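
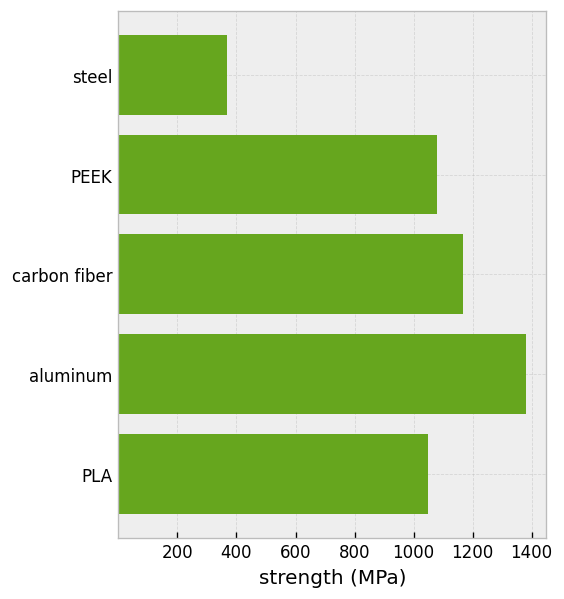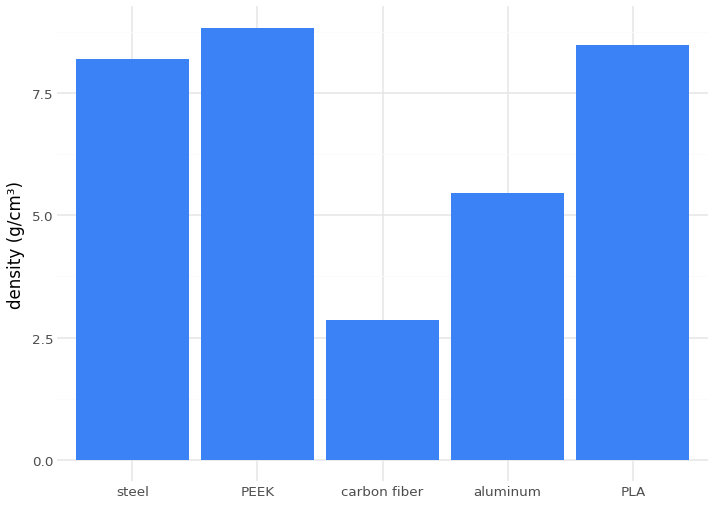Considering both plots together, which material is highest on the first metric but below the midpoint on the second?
aluminum

Chart 2 median density (g/cm³) ≈ 8; below-median materials: carbon fiber, aluminum. Among those, aluminum has the highest strength (MPa) (≈ 1400).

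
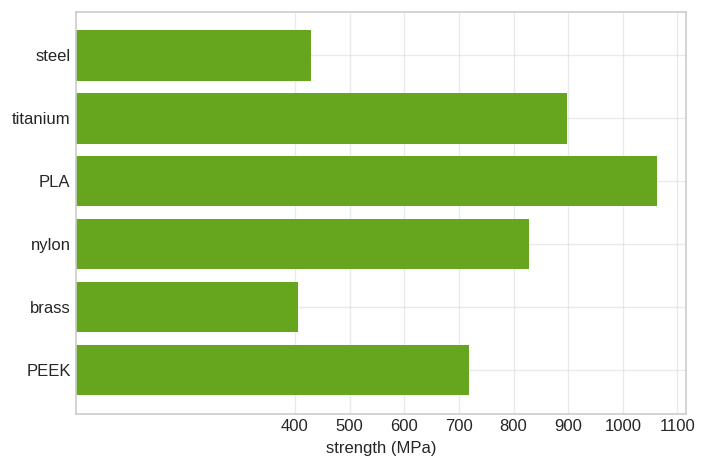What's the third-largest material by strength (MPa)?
Top 4: PLA ≈ 1100, titanium ≈ 900, nylon ≈ 800, PEEK ≈ 700.

nylon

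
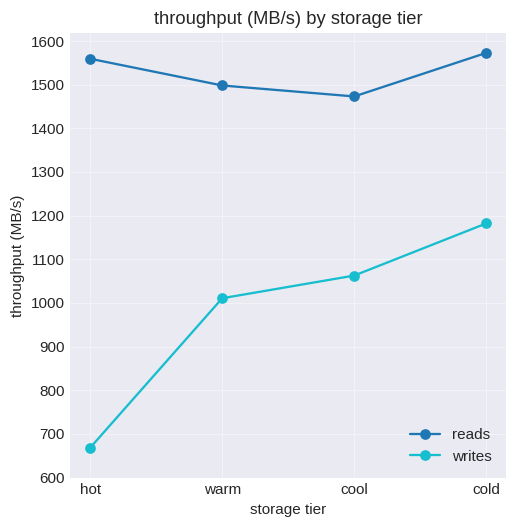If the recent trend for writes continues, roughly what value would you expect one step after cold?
≈ 1300

Last three: 1000, 1100, 1200 → slope ≈ 100/step → next ≈ 1300.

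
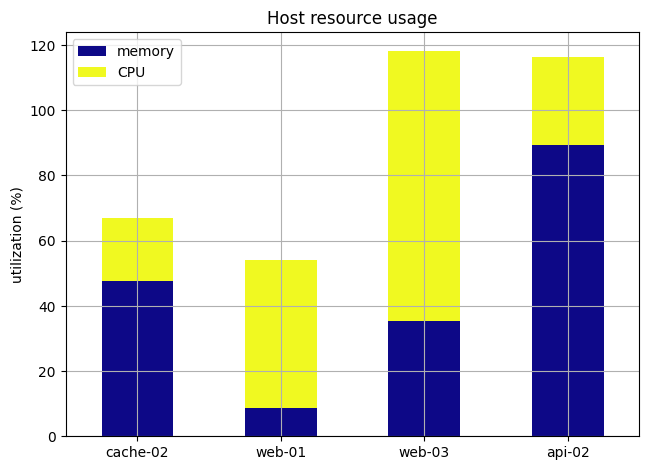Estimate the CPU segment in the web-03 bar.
≈ 80

CPU top ≈ 120, bottom ≈ 40; segment ≈ 80.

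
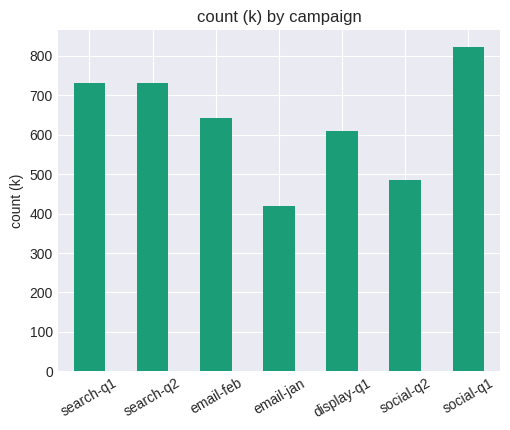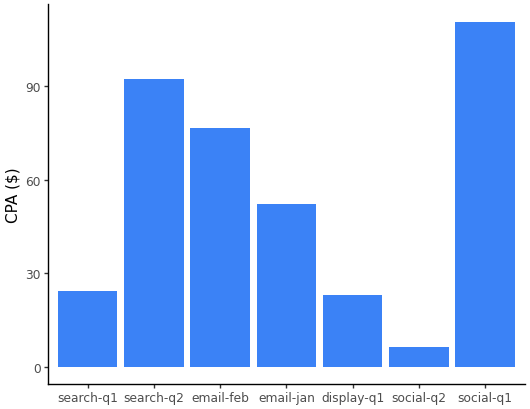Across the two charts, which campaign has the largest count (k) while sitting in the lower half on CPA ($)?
Chart 2 median CPA ($) ≈ 60; below-median campaigns: search-q1, display-q1, social-q2. Among those, search-q1 has the highest count (k) (≈ 700).

search-q1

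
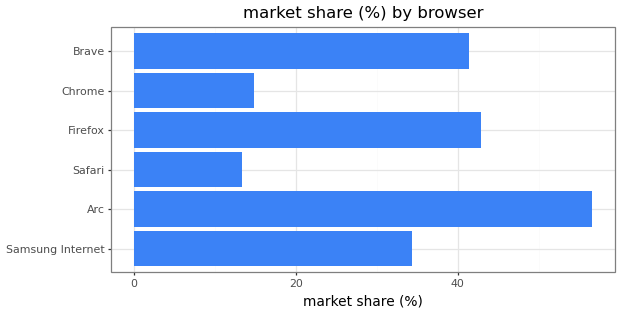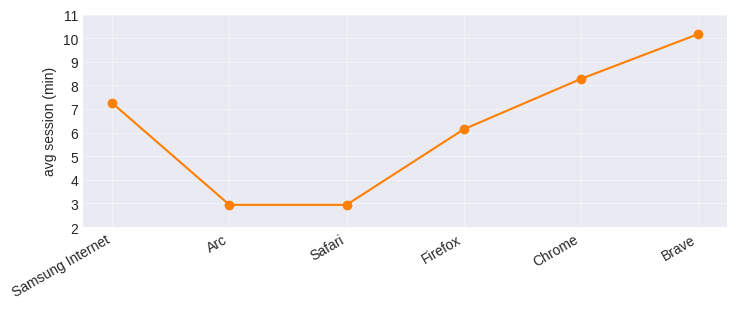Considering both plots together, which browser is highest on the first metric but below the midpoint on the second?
Chart 2 median avg session (min) ≈ 7; below-median browsers: Arc, Safari, Firefox. Among those, Arc has the highest market share (%) (≈ 60).

Arc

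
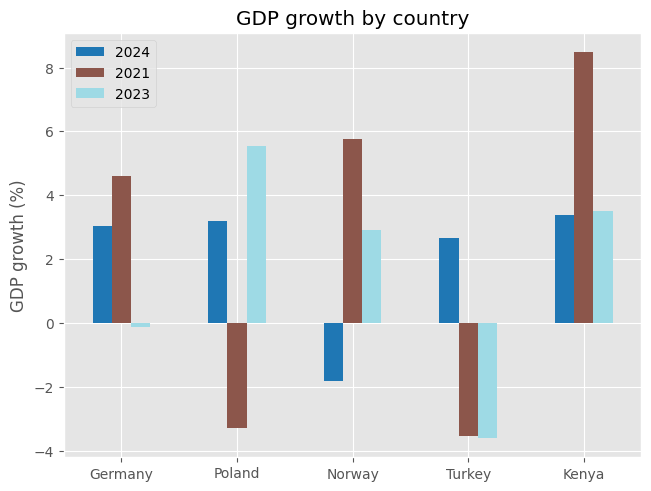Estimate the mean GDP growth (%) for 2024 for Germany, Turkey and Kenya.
(4 + 2 + 4) / 3 ≈ 3.

≈ 3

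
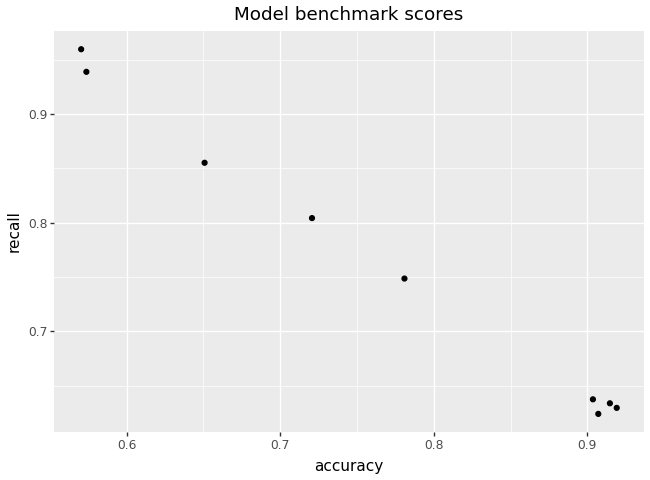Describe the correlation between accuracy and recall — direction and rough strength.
negative, strong

Points are negatively correlated; strong (|r| ≈ 1.0).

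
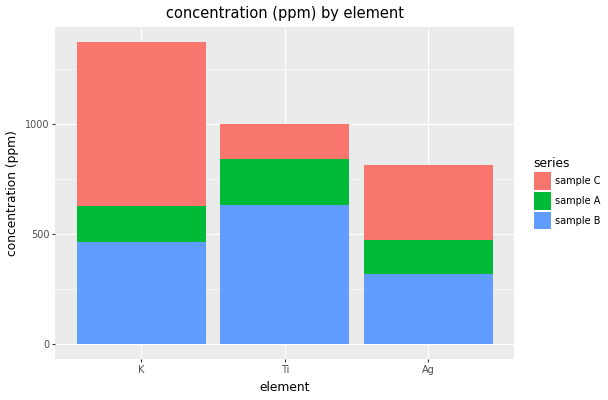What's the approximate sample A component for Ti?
≈ 200

sample A top ≈ 800, bottom ≈ 600; segment ≈ 200.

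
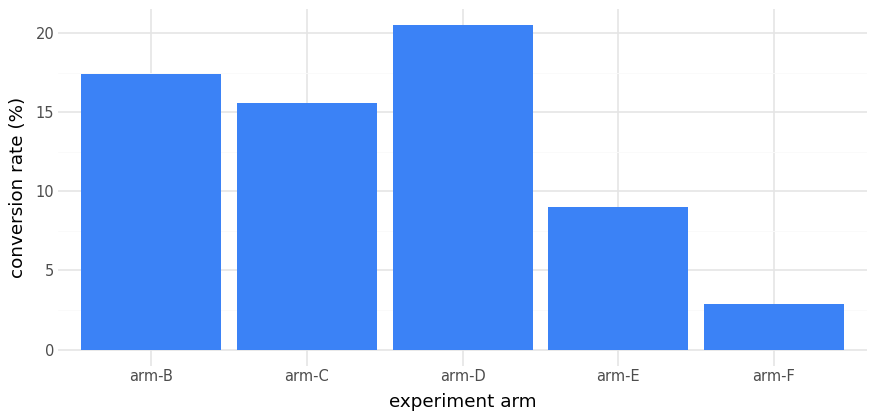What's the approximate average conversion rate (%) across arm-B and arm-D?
≈ 19

(18 + 20) / 2 ≈ 19.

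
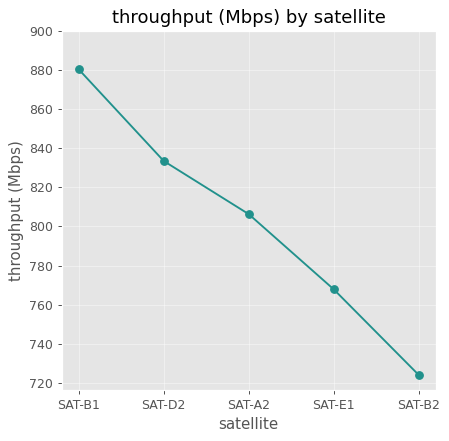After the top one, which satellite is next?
SAT-D2

Top 3: SAT-B1 ≈ 880, SAT-D2 ≈ 840, SAT-A2 ≈ 800.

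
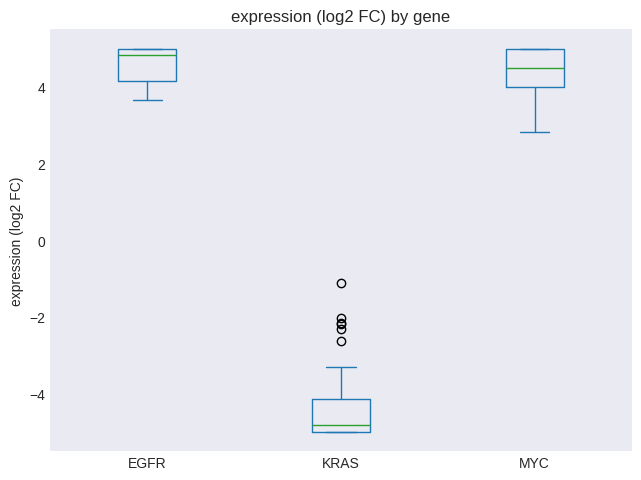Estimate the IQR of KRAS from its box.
Q3 ≈ -4, Q1 ≈ -5; IQR ≈ 1.

≈ 1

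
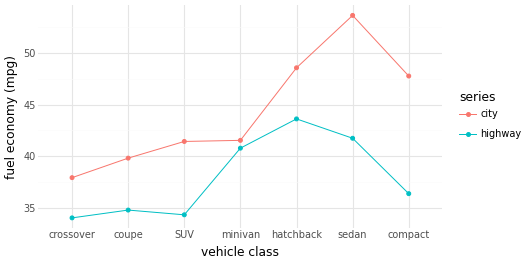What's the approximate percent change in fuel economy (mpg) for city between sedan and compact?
≈ -11.1%

sedan ≈ 54, compact ≈ 48; (48 − 54) / 54 ≈ -11.1%.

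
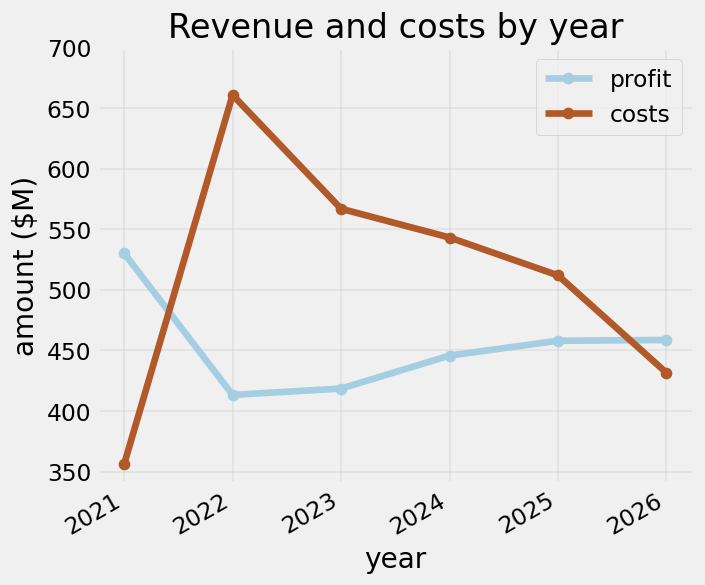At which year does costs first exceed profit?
2021: costs ≈ 350 vs profit ≈ 550 (not yet); 2022: costs ≈ 650 vs profit ≈ 400 (first crossover).

2022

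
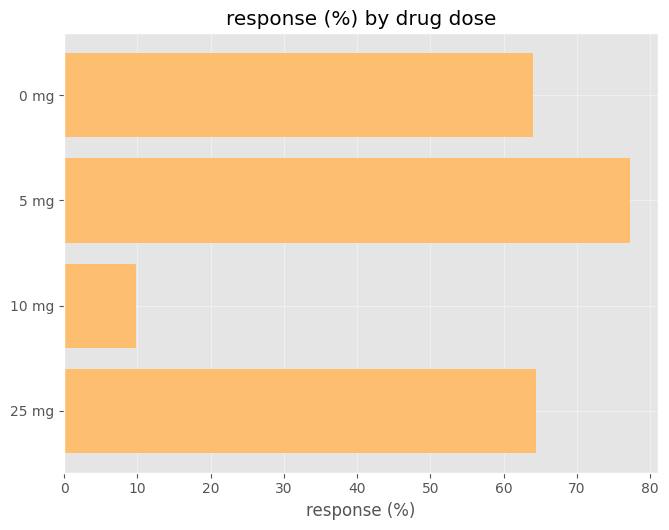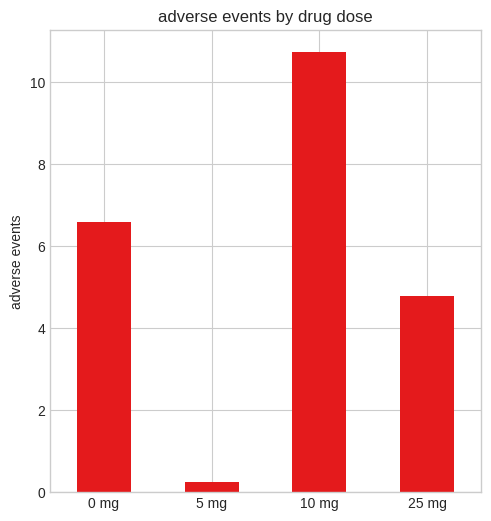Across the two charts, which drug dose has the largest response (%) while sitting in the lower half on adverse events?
5 mg

Chart 2 median adverse events ≈ 6; below-median drug doses: 5 mg, 25 mg. Among those, 5 mg has the highest response (%) (≈ 80).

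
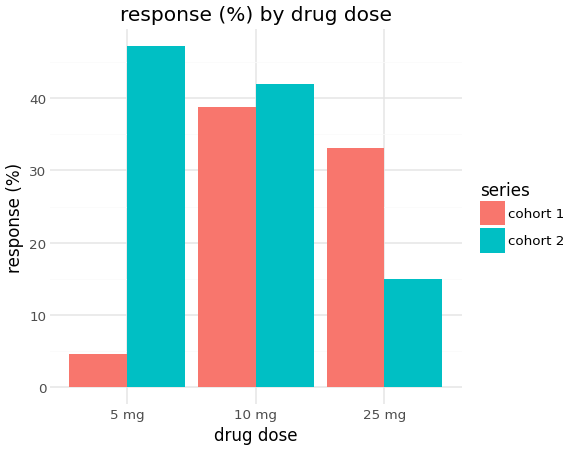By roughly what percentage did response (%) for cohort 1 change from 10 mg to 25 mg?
≈ -12.5%

10 mg ≈ 40, 25 mg ≈ 35; (35 − 40) / 40 ≈ -12.5%.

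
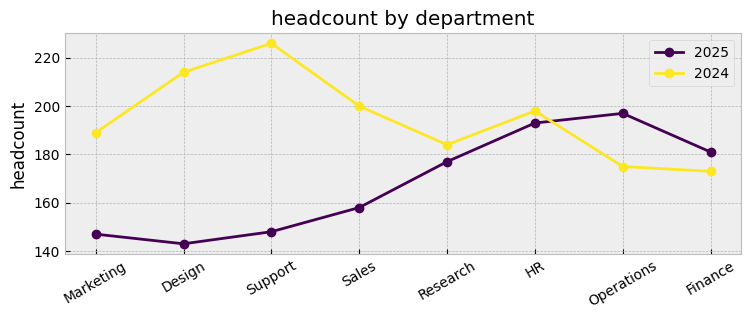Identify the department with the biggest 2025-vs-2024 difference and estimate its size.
Support: 2025 ≈ 150, 2024 ≈ 230 → gap ≈ 80. Next-largest (Design) is only ≈ 70.

Support, ≈ 80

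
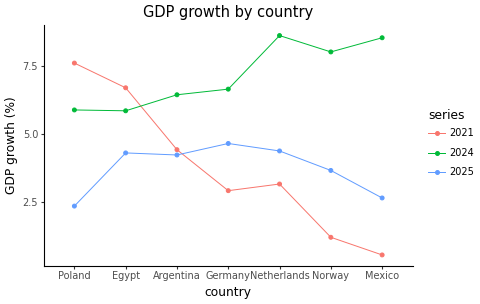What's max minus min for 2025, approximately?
Max Germany ≈ 5, min Poland ≈ 2; range ≈ 3.

≈ 3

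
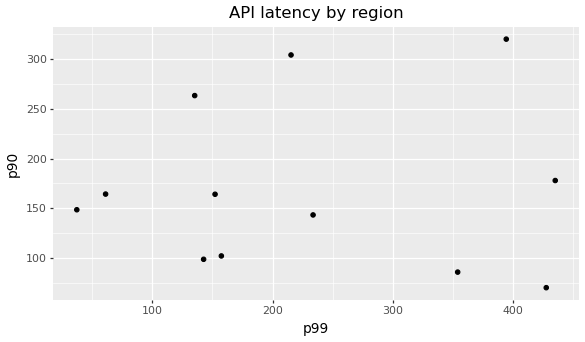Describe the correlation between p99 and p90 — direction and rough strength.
Points are roughly uncorrelated; weak (|r| ≈ 0.0).

no clear correlation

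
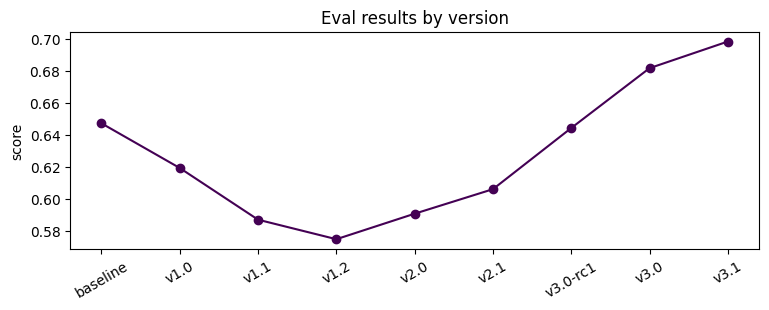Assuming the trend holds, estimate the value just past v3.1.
Last three: 0.64, 0.68, 0.70 → slope ≈ 0.03/step → next ≈ 0.73.

≈ 0.73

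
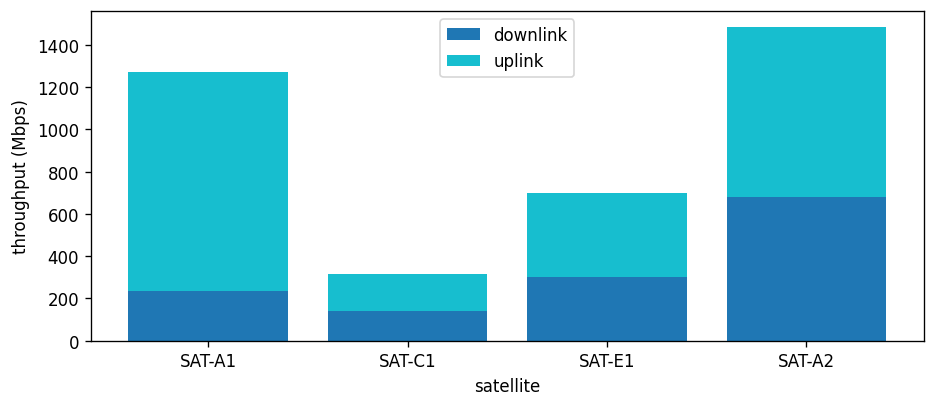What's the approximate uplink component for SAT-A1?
≈ 1000

uplink top ≈ 1200, bottom ≈ 200; segment ≈ 1000.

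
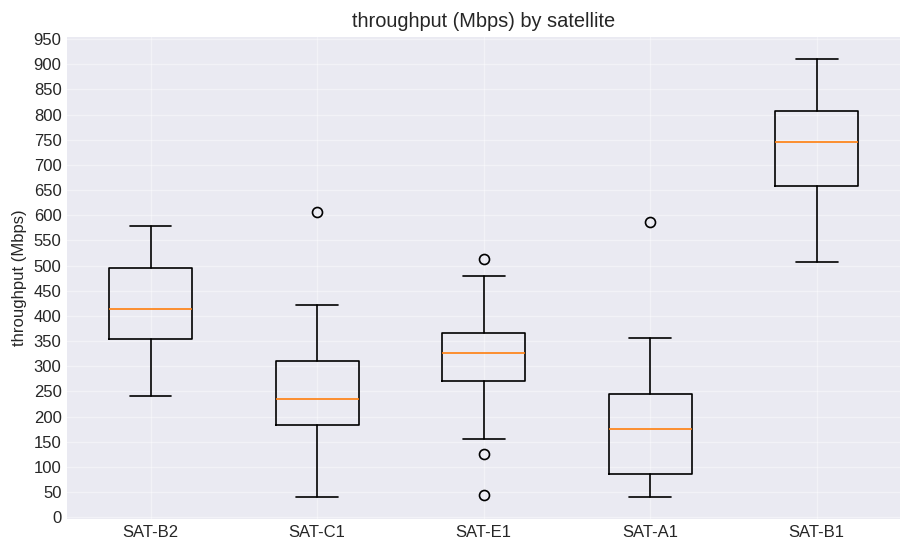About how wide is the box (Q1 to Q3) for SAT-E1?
Q3 ≈ 350, Q1 ≈ 250; IQR ≈ 100.

≈ 100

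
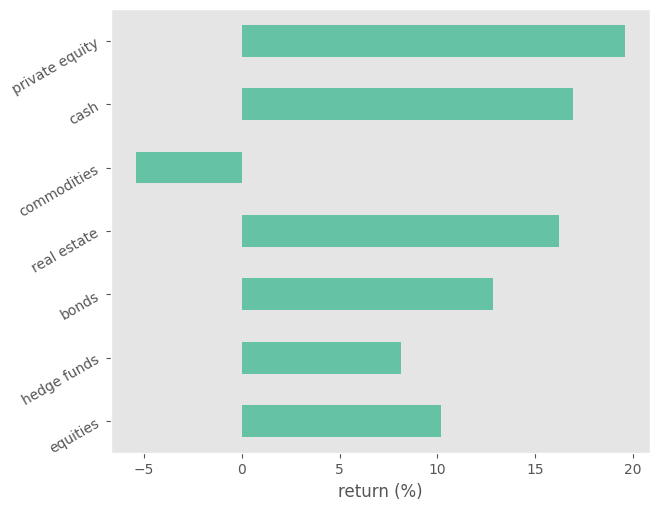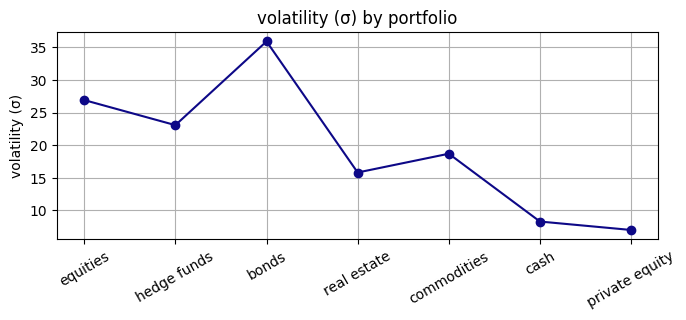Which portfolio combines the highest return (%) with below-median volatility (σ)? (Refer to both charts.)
Chart 2 median volatility (σ) ≈ 20; below-median portfolios: real estate, cash, private equity. Among those, private equity has the highest return (%) (≈ 20).

private equity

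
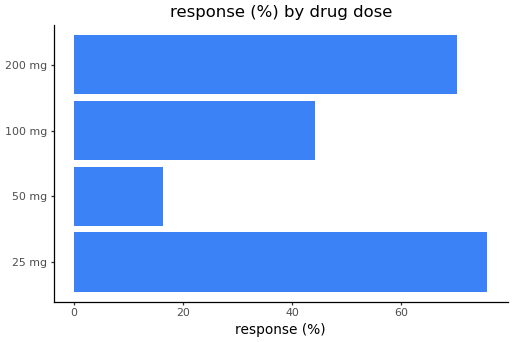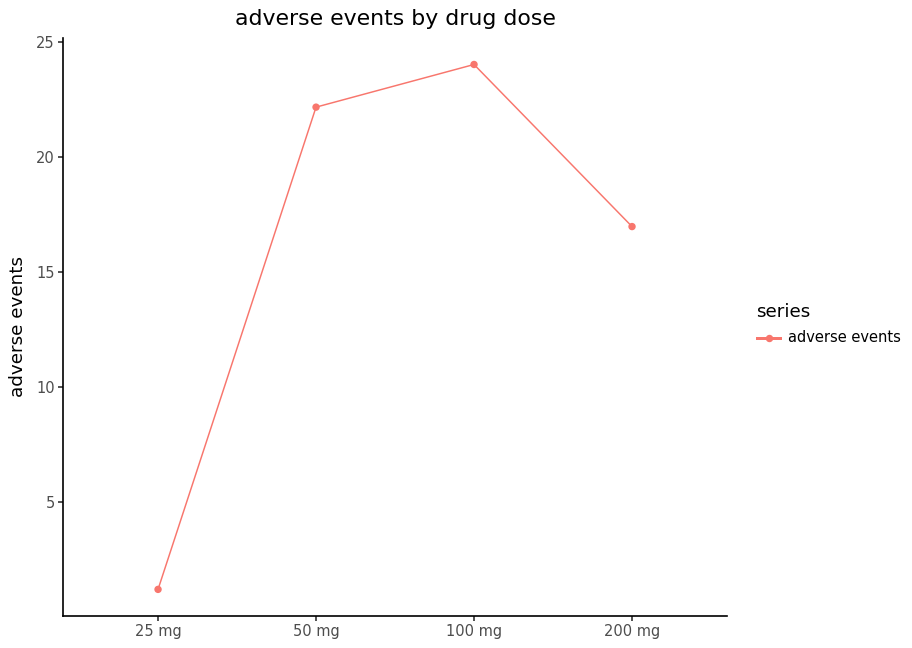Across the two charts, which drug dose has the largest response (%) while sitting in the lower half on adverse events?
Chart 2 median adverse events ≈ 20; below-median drug doses: 25 mg, 200 mg. Among those, 25 mg has the highest response (%) (≈ 80).

25 mg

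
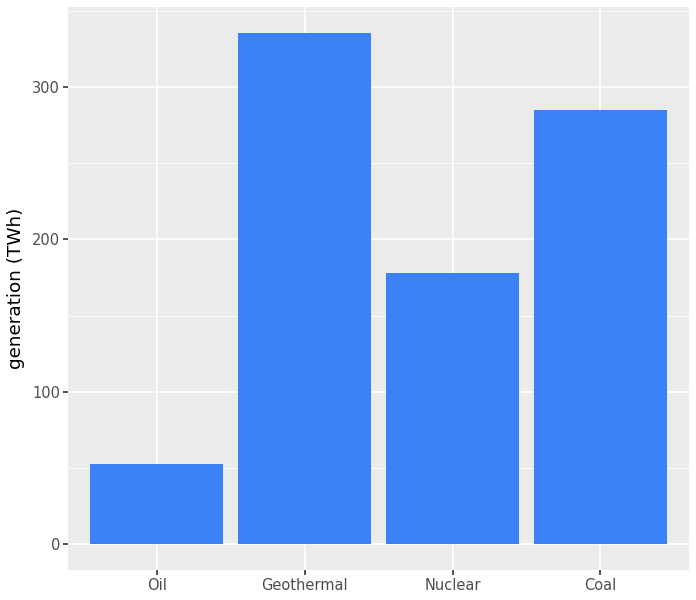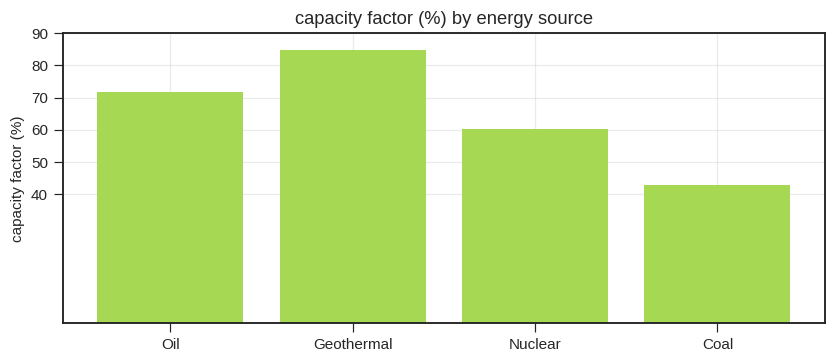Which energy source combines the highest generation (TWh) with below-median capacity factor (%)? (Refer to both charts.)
Coal

Chart 2 median capacity factor (%) ≈ 70; below-median energy sources: Nuclear, Coal. Among those, Coal has the highest generation (TWh) (≈ 300).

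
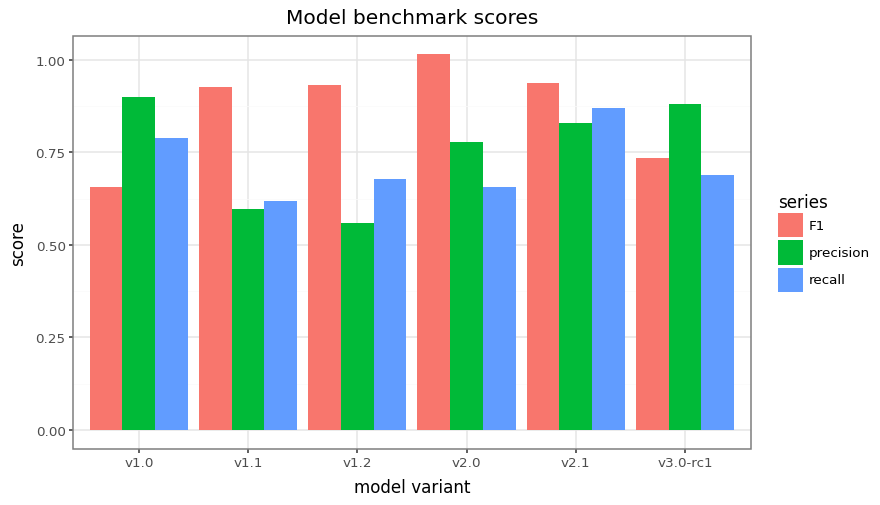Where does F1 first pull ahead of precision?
v1.1

v1.0: F1 ≈ 0.7 vs precision ≈ 0.9 (not yet); v1.1: F1 ≈ 0.9 vs precision ≈ 0.6 (first crossover).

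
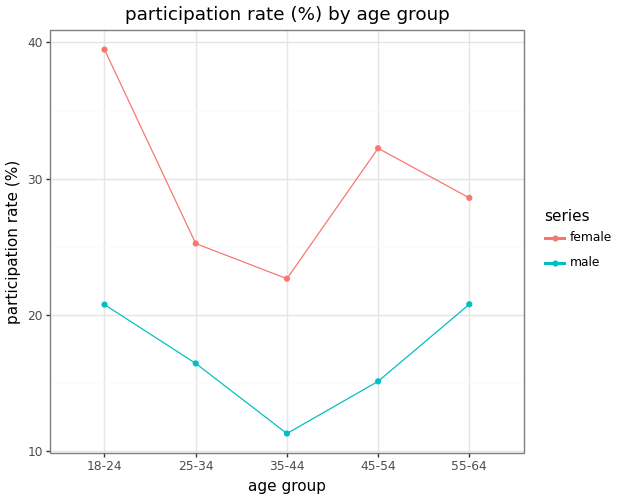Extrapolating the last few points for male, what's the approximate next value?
Last three: 10, 15, 20 → slope ≈ 5/step → next ≈ 25.

≈ 25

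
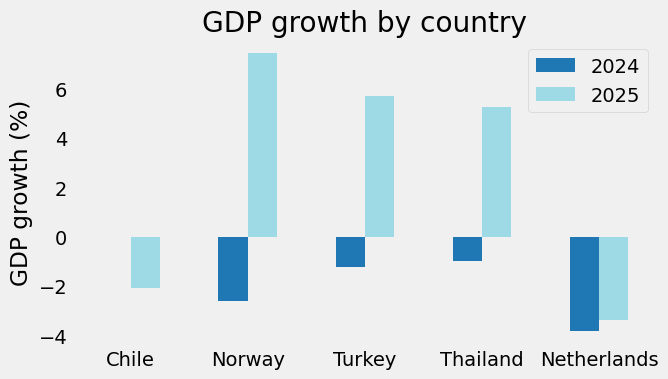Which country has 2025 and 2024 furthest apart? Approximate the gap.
Norway, ≈ 10 %

Norway: 2025 ≈ 7, 2024 ≈ -3 → gap ≈ 10. Next-largest (Turkey) is only ≈ 7.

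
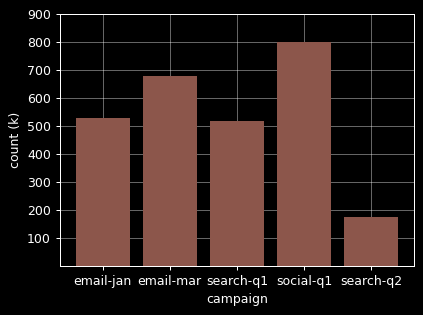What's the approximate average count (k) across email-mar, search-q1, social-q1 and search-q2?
(700 + 500 + 800 + 200) / 4 ≈ 550.

≈ 550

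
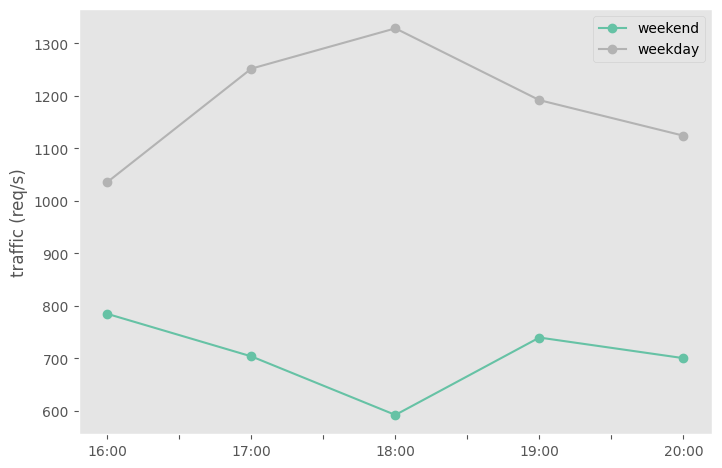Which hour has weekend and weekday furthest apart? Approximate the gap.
18:00: weekend ≈ 600, weekday ≈ 1300 → gap ≈ 700. Next-largest (17:00) is only ≈ 600.

18:00, ≈ 700 req/s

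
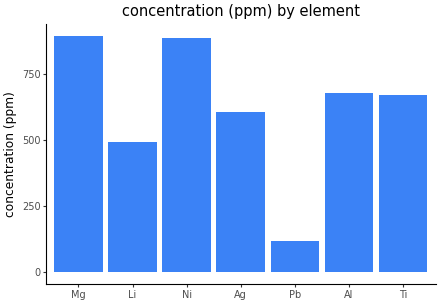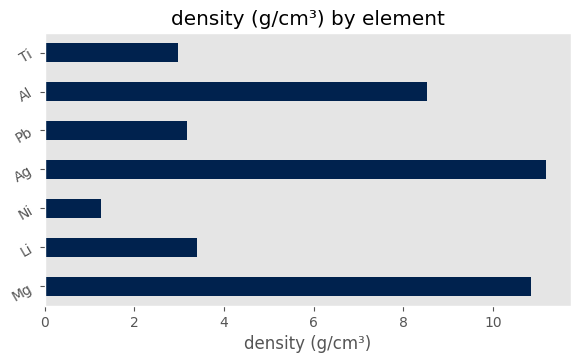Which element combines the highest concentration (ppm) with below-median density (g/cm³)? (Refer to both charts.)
Ni

Chart 2 median density (g/cm³) ≈ 4; below-median elements: Ni, Pb, Ti. Among those, Ni has the highest concentration (ppm) (≈ 900).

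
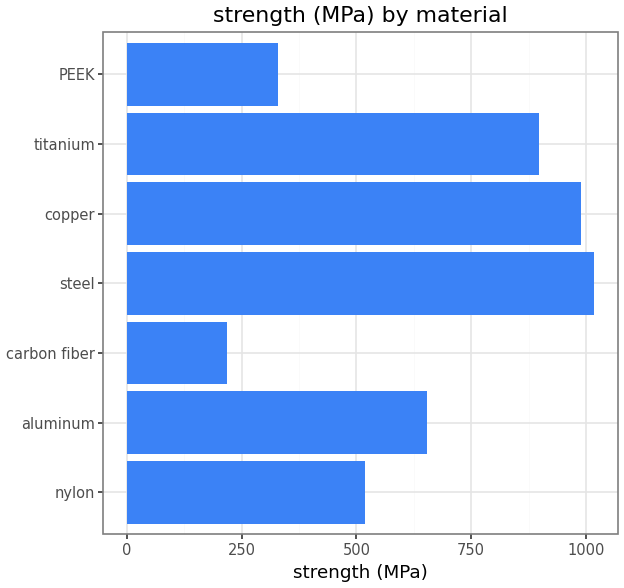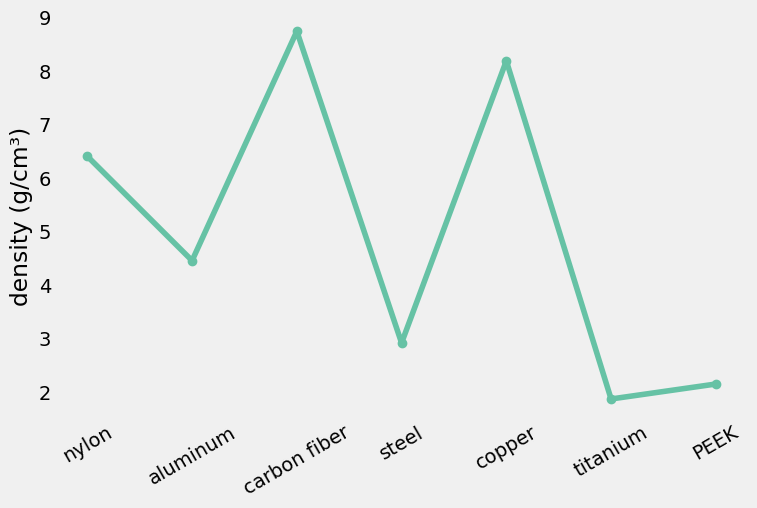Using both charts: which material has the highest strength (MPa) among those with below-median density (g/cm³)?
steel

Chart 2 median density (g/cm³) ≈ 4; below-median materials: steel, titanium, PEEK. Among those, steel has the highest strength (MPa) (≈ 1000).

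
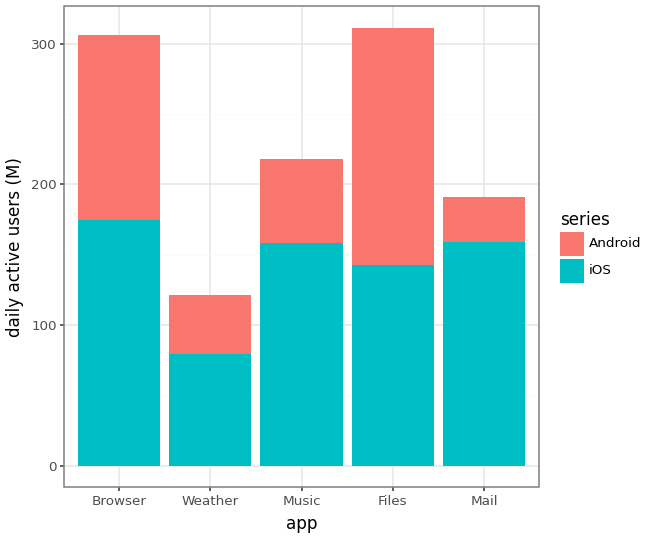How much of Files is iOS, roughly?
≈ 150

iOS top ≈ 150, bottom ≈ 0; segment ≈ 150.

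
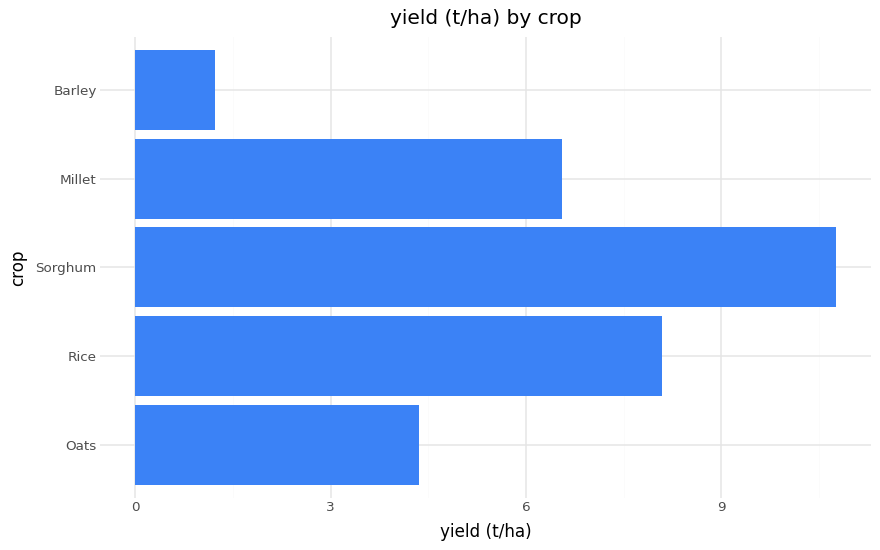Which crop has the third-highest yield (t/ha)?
Top 4: Sorghum ≈ 11, Rice ≈ 8, Millet ≈ 7, Oats ≈ 4.

Millet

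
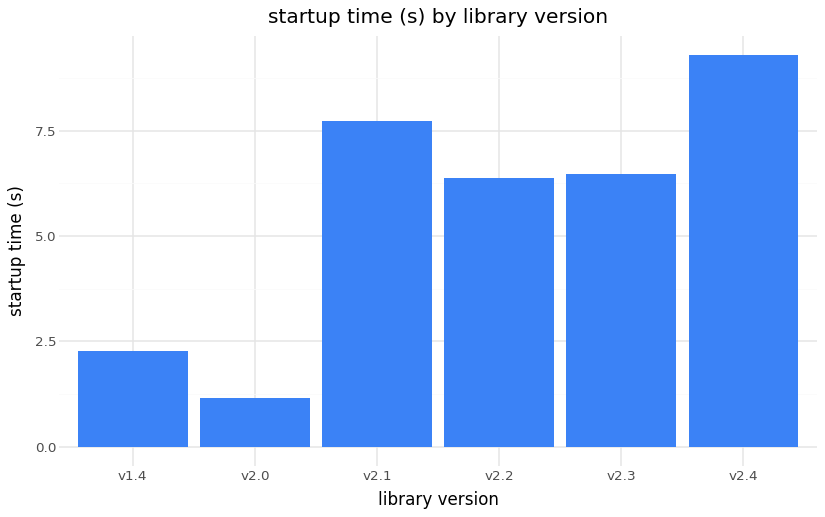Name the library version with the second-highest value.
v2.1

Top 3: v2.4 ≈ 9, v2.1 ≈ 8, v2.3 ≈ 6.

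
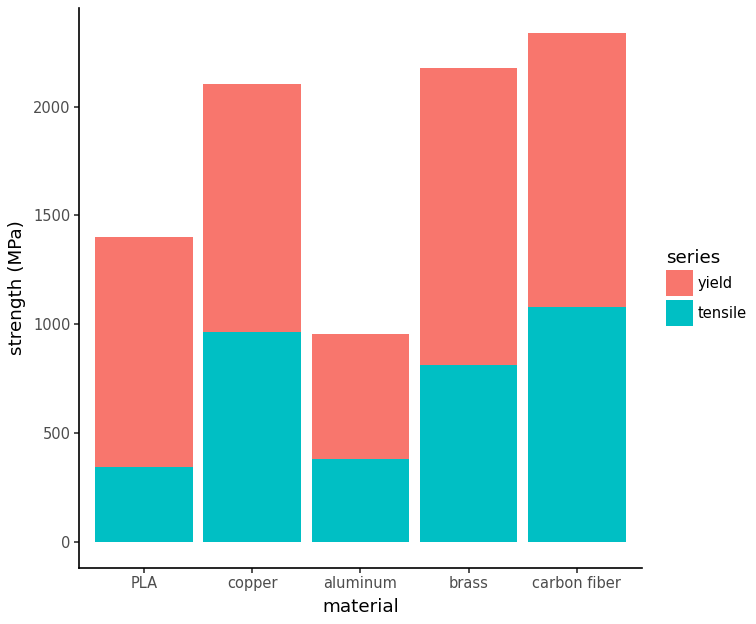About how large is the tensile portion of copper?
≈ 1000

tensile top ≈ 1000, bottom ≈ 0; segment ≈ 1000.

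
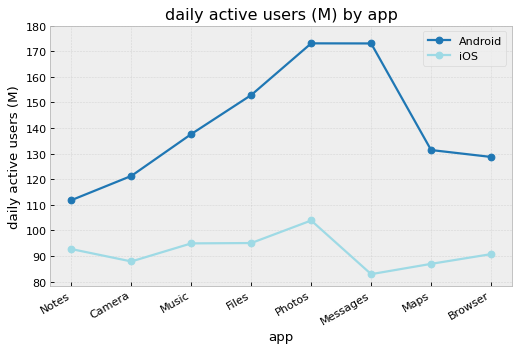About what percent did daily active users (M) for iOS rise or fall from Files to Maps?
Files ≈ 100, Maps ≈ 90; (90 − 100) / 100 ≈ -10%.

≈ -10%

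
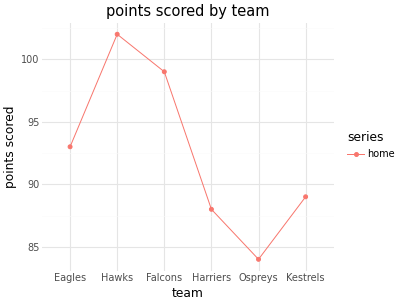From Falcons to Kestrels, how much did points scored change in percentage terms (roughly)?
Falcons ≈ 100, Kestrels ≈ 88; (88 − 100) / 100 ≈ -12%.

≈ -12%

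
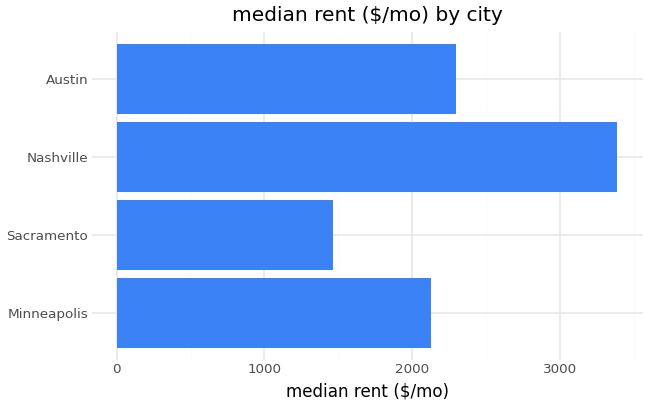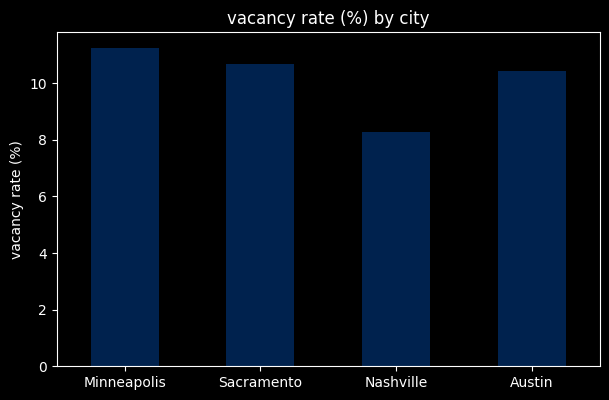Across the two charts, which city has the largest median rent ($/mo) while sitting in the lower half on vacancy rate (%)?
Nashville

Chart 2 median vacancy rate (%) ≈ 10; below-median cities: Nashville, Austin. Among those, Nashville has the highest median rent ($/mo) (≈ 3500).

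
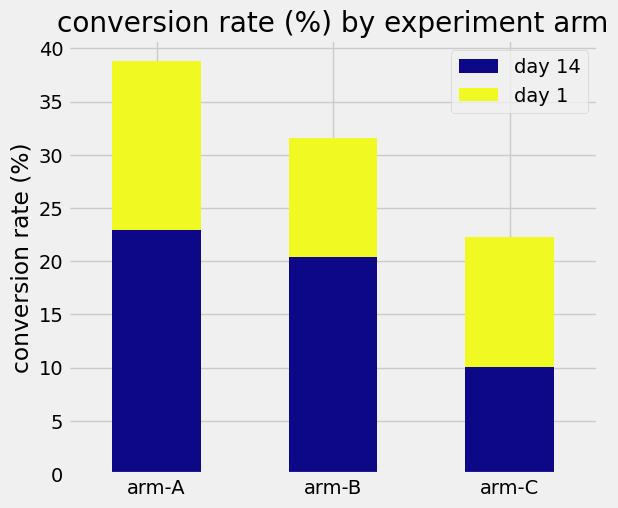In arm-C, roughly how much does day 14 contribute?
≈ 10

day 14 top ≈ 10, bottom ≈ 0; segment ≈ 10.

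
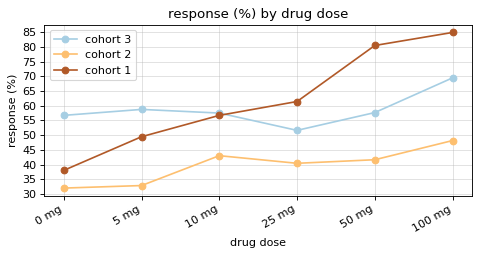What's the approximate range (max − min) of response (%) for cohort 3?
Max 100 mg ≈ 70, min 25 mg ≈ 50; range ≈ 20.

≈ 20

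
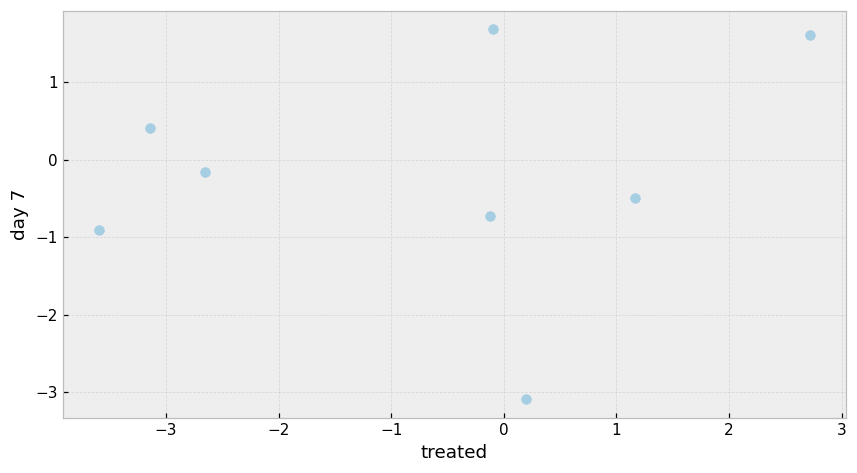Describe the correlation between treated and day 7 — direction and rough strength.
no clear correlation

Points are roughly uncorrelated; weak (|r| ≈ 0.2).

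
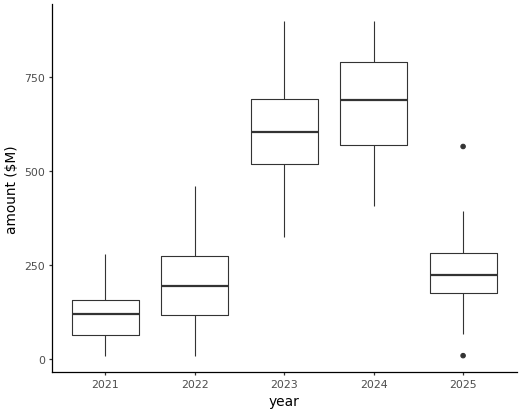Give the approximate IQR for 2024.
≈ 250

Q3 ≈ 800, Q1 ≈ 550; IQR ≈ 250.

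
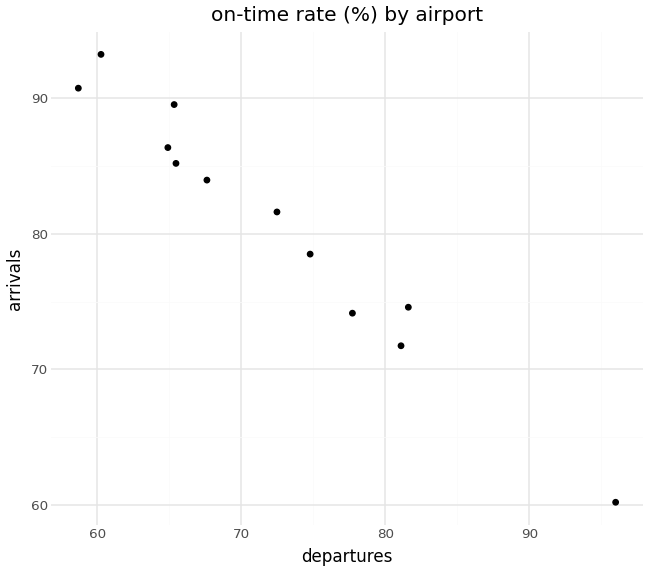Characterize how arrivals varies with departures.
negative, strong

Points are negatively correlated; strong (|r| ≈ 1.0).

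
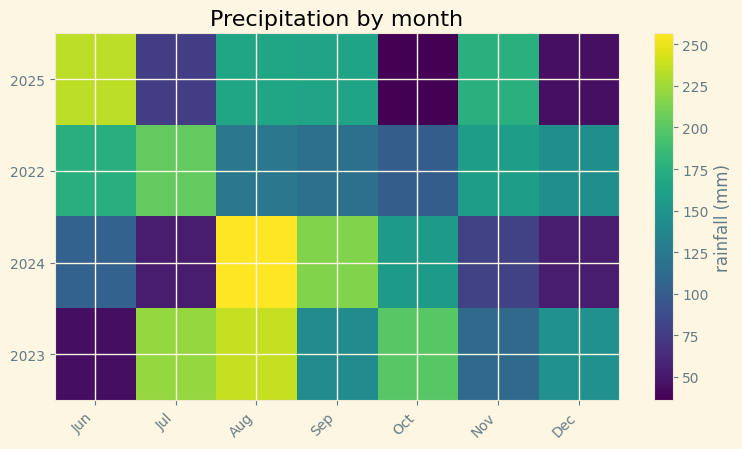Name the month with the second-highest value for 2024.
Top 3 for 2024: Aug ≈ 260, Sep ≈ 220, Oct ≈ 160.

Sep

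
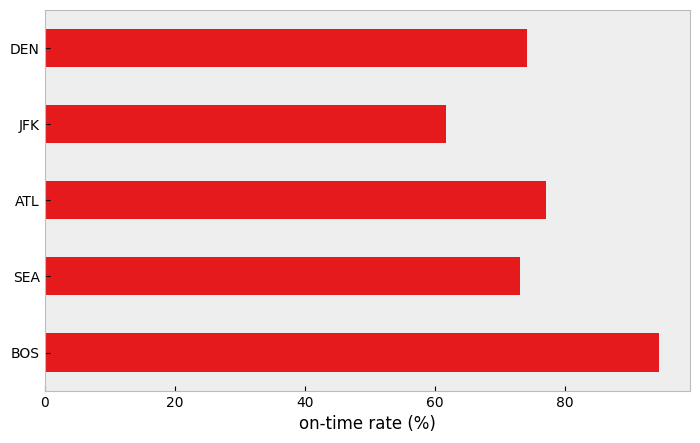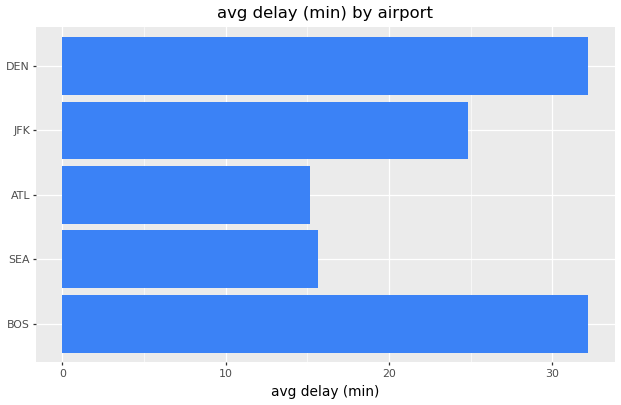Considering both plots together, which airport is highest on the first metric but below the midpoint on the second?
ATL

Chart 2 median avg delay (min) ≈ 25; below-median airports: SEA, ATL. Among those, ATL has the highest on-time rate (%) (≈ 80).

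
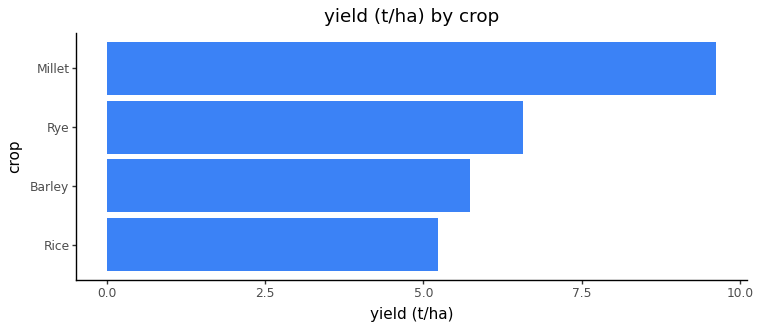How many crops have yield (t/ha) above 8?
Above 8: Millet.

1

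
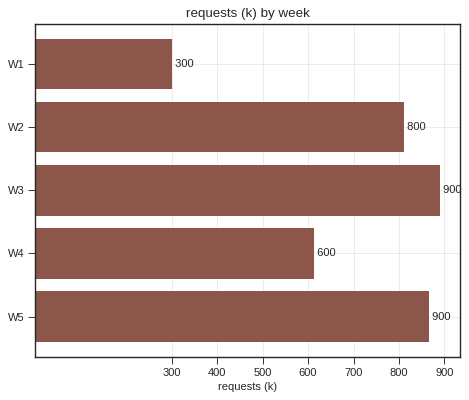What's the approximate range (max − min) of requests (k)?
Max W3 ≈ 900, min W1 ≈ 300; range ≈ 600.

≈ 600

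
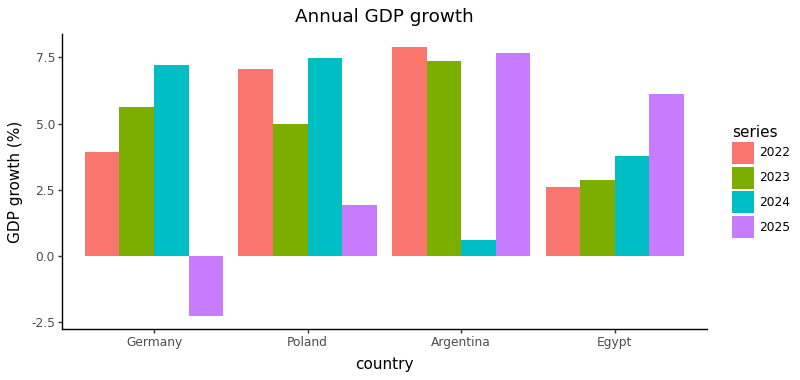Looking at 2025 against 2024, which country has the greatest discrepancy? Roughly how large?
Germany: 2025 ≈ -2, 2024 ≈ 7 → gap ≈ 9. Next-largest (Argentina) is only ≈ 7.

Germany, ≈ 9 %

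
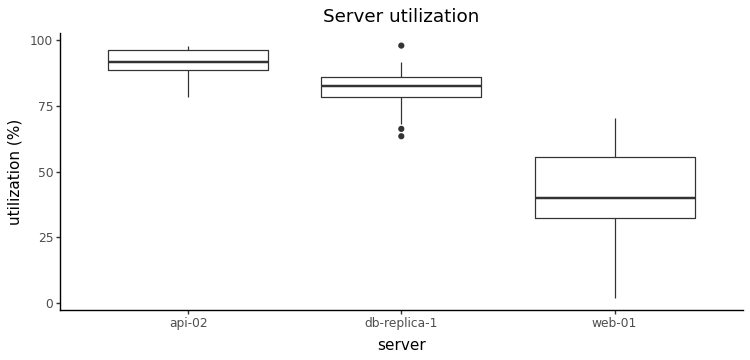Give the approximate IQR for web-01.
≈ 25

Q3 ≈ 55, Q1 ≈ 30; IQR ≈ 25.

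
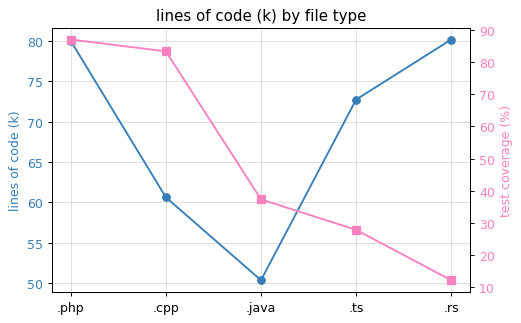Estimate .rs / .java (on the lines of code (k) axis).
≈ 1.6×

.rs ≈ 80, .java ≈ 50; 80/50 ≈ 1.6.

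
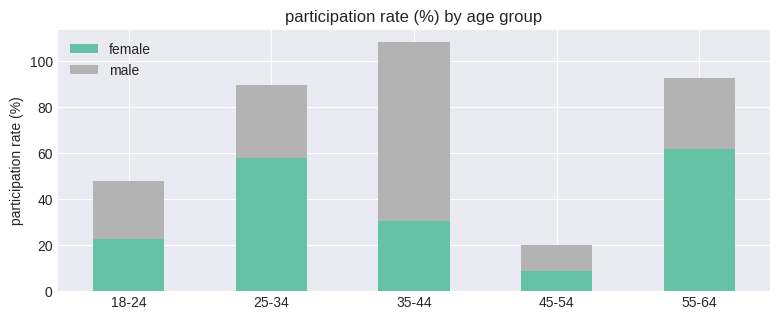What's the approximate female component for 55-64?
≈ 60

female top ≈ 60, bottom ≈ 0; segment ≈ 60.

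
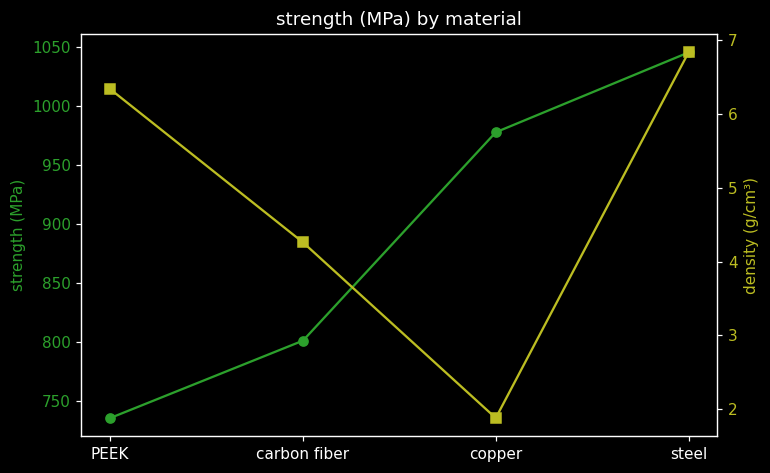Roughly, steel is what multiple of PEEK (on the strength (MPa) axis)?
steel ≈ 1050, PEEK ≈ 750; 1050/750 ≈ 1.4.

≈ 1.4×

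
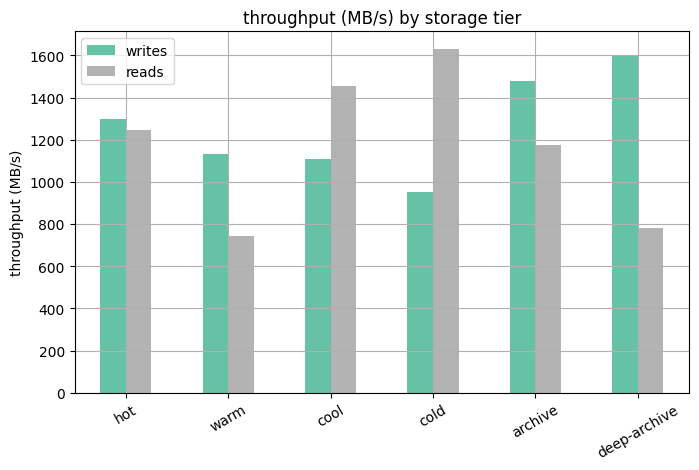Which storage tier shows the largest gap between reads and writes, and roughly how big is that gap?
deep-archive, ≈ 800 MB/s

deep-archive: reads ≈ 800, writes ≈ 1600 → gap ≈ 800. Next-largest (cold) is only ≈ 600.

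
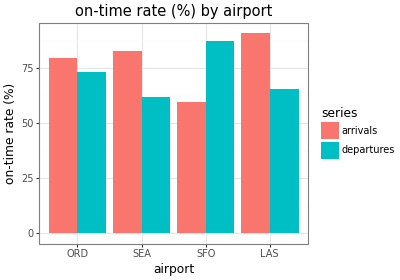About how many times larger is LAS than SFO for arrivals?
LAS ≈ 90, SFO ≈ 60; 90/60 ≈ 1.5.

≈ 1.5×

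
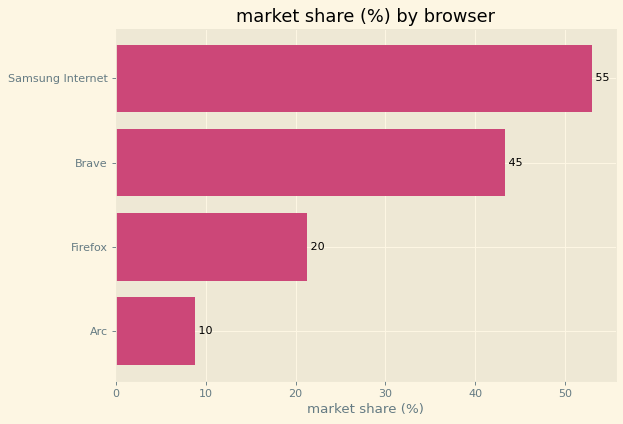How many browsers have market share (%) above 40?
2

Above 40: Samsung Internet, Brave.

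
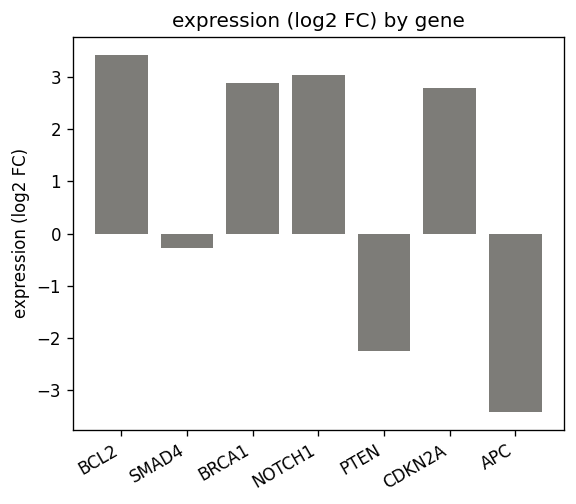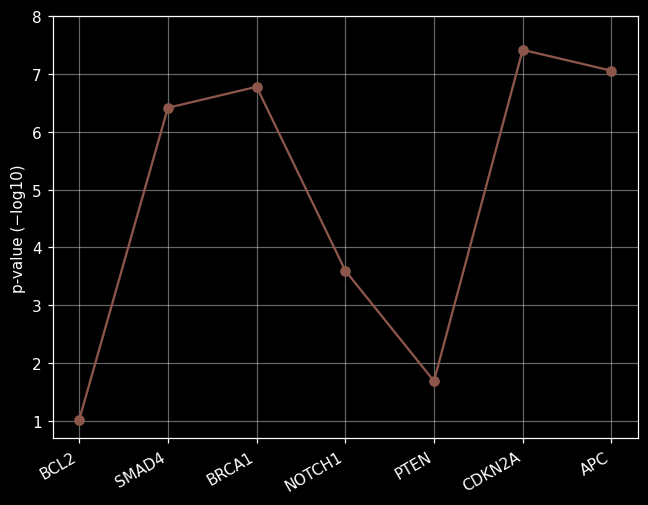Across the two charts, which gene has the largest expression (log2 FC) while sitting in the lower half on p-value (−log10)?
BCL2

Chart 2 median p-value (−log10) ≈ 6; below-median genes: BCL2, NOTCH1, PTEN. Among those, BCL2 has the highest expression (log2 FC) (≈ 3.5).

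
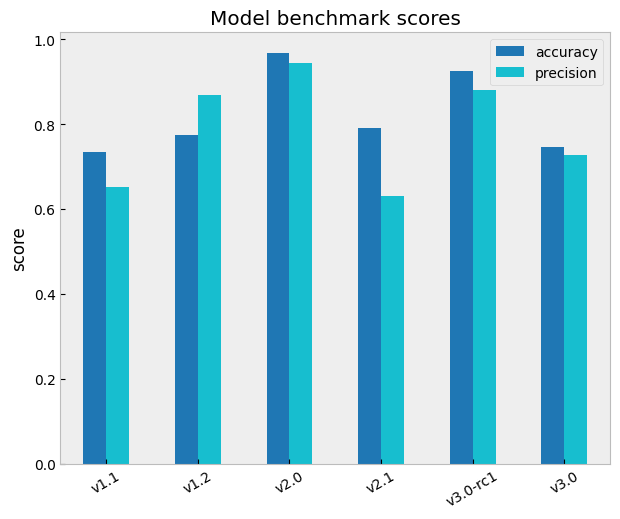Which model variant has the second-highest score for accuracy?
v3.0-rc1

Top 3 for accuracy: v2.0 ≈ 1.0, v3.0-rc1 ≈ 0.9, v2.1 ≈ 0.8.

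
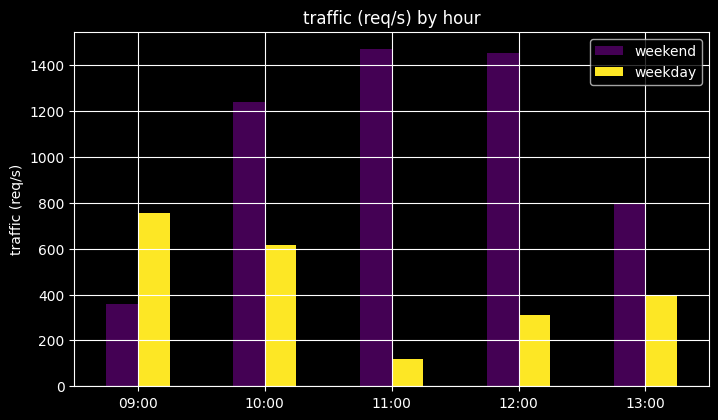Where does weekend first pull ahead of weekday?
09:00: weekend ≈ 400 vs weekday ≈ 800 (not yet); 10:00: weekend ≈ 1200 vs weekday ≈ 600 (first crossover).

10:00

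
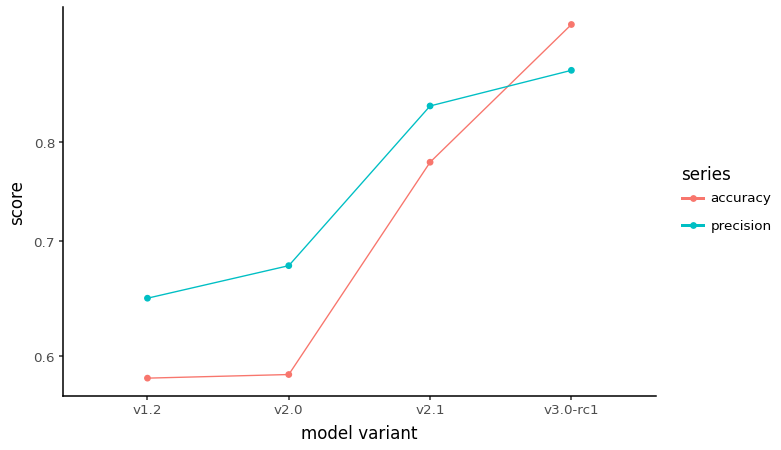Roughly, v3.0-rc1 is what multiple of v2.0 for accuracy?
v3.0-rc1 ≈ 0.95, v2.0 ≈ 0.60; 0.95/0.60 ≈ 1.58.

≈ 1.58×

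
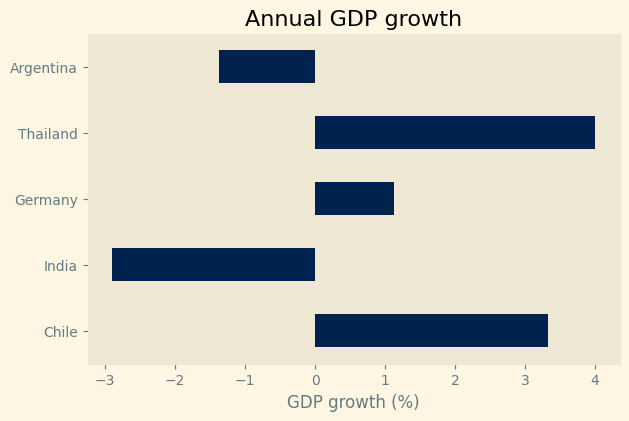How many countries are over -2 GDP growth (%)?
Above -2: Chile, Germany, Thailand, Argentina.

4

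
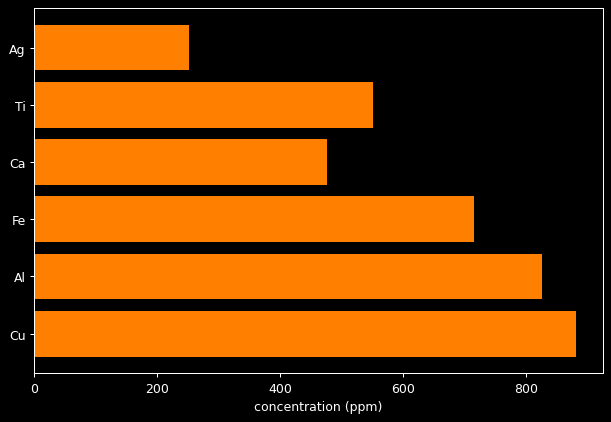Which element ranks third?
Fe

Top 4: Cu ≈ 900, Al ≈ 800, Fe ≈ 700, Ti ≈ 600.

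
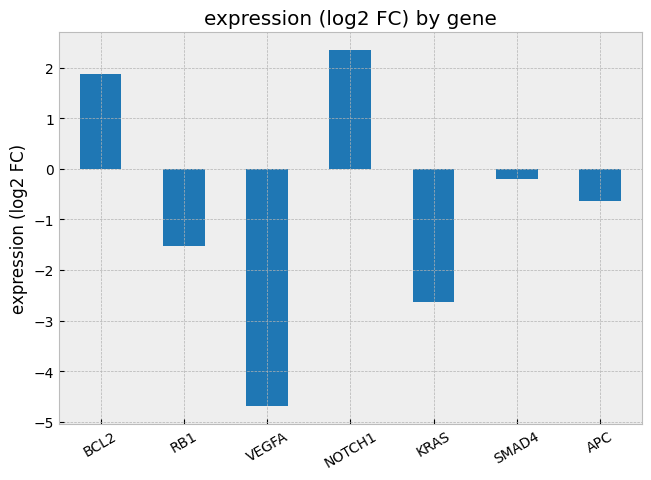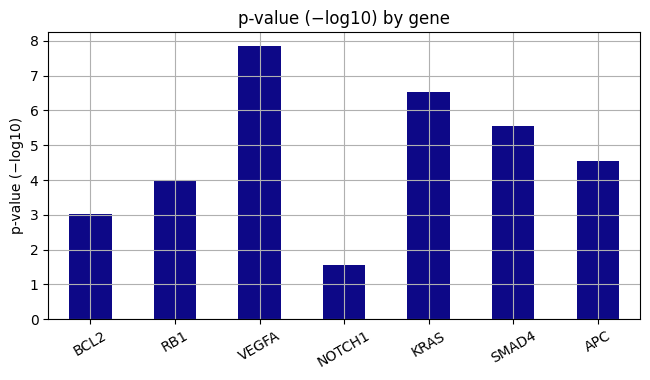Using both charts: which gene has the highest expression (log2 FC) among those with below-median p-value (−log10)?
Chart 2 median p-value (−log10) ≈ 5; below-median genes: BCL2, RB1, NOTCH1. Among those, NOTCH1 has the highest expression (log2 FC) (≈ 2.5).

NOTCH1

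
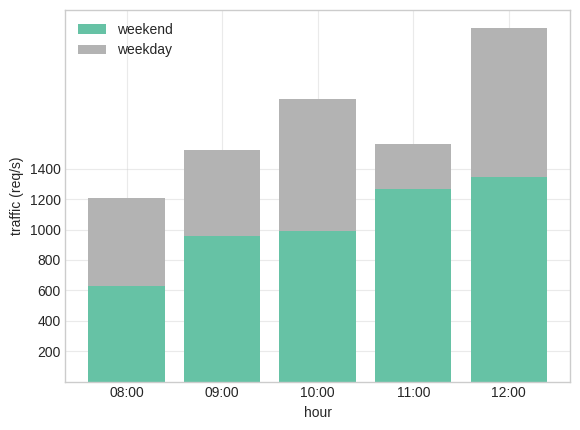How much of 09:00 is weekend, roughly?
≈ 1000

weekend top ≈ 1000, bottom ≈ 0; segment ≈ 1000.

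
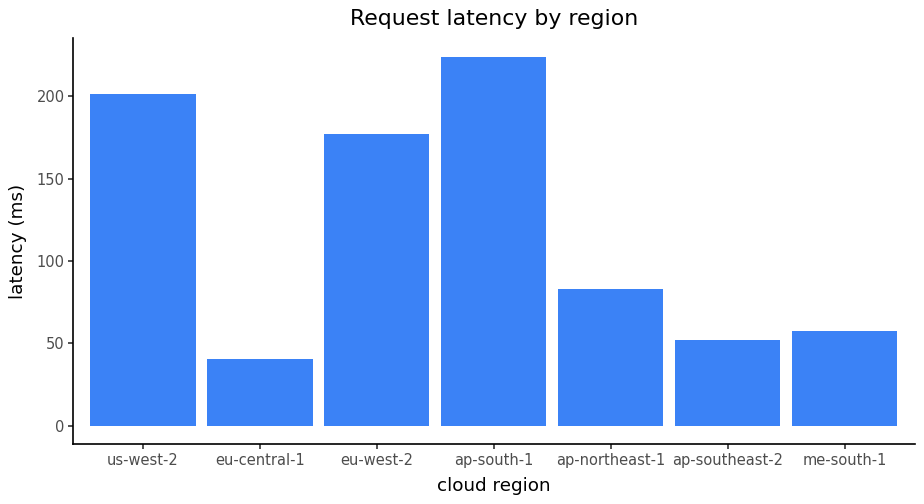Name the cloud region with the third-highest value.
Top 4: ap-south-1 ≈ 220, us-west-2 ≈ 200, eu-west-2 ≈ 180, ap-northeast-1 ≈ 80.

eu-west-2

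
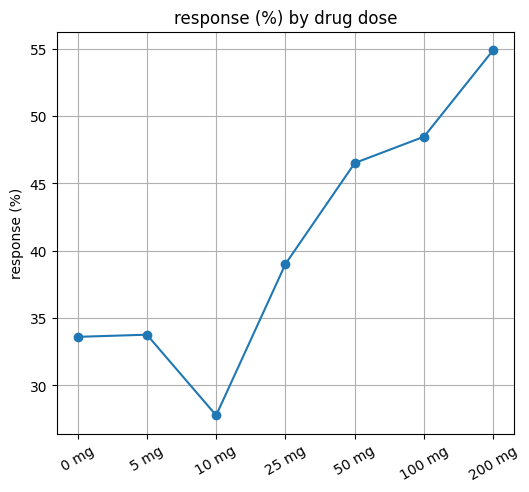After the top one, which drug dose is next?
100 mg

Top 3: 200 mg ≈ 55, 100 mg ≈ 50, 50 mg ≈ 45.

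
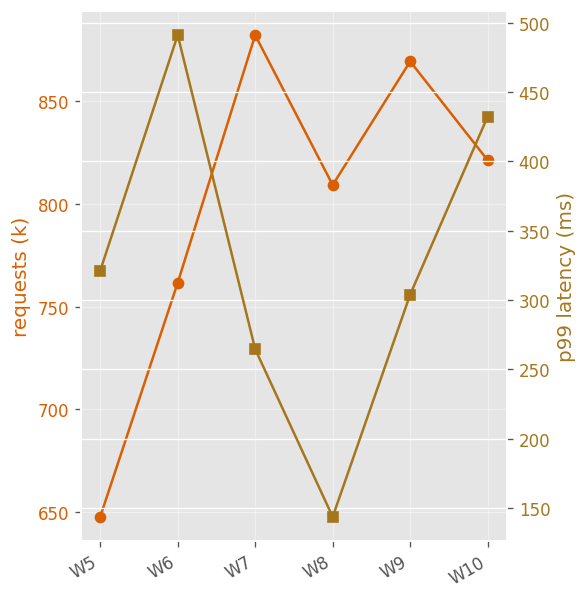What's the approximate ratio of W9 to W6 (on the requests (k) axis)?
W9 ≈ 860, W6 ≈ 760; 860/760 ≈ 1.13.

≈ 1.13×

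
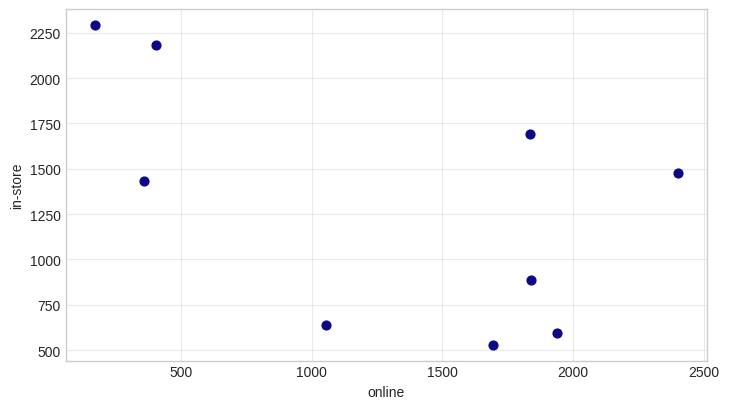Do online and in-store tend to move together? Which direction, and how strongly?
Points are negatively correlated; moderate (|r| ≈ 0.6).

negative, moderate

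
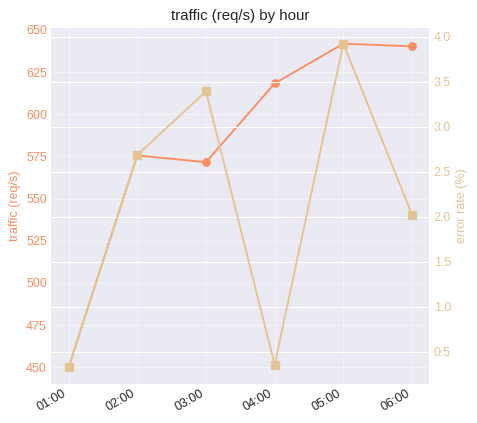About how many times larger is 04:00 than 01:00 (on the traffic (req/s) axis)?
≈ 1.41×

04:00 ≈ 620, 01:00 ≈ 440; 620/440 ≈ 1.41.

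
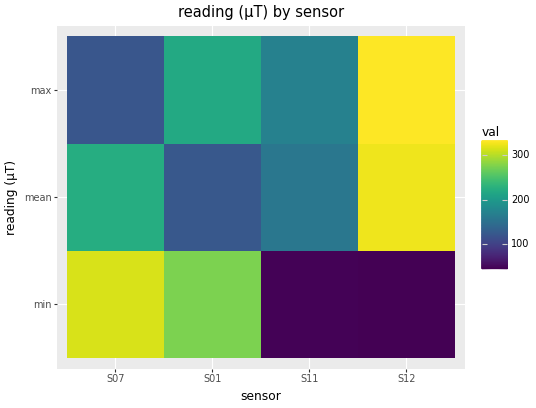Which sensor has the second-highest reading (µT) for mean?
Top 3 for mean: S12 ≈ 325, S07 ≈ 225, S11 ≈ 150.

S07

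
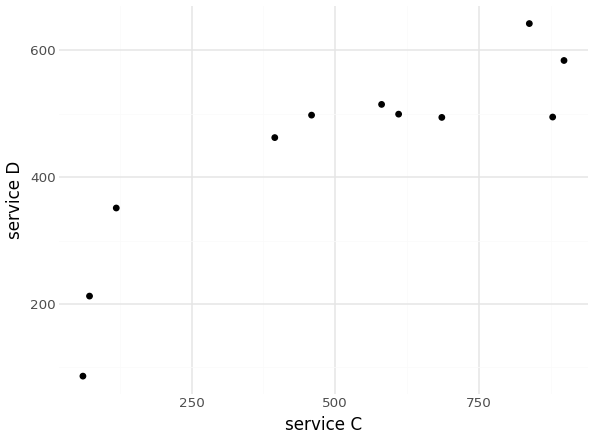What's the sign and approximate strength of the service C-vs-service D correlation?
Points are positively correlated; strong (|r| ≈ 0.9).

positive, strong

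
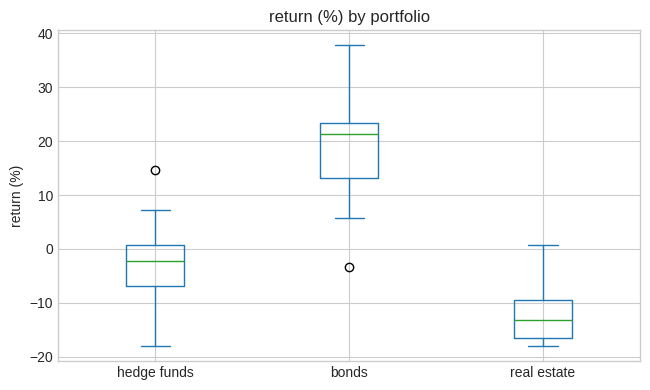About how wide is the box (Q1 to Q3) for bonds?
≈ 10

Q3 ≈ 25, Q1 ≈ 15; IQR ≈ 10.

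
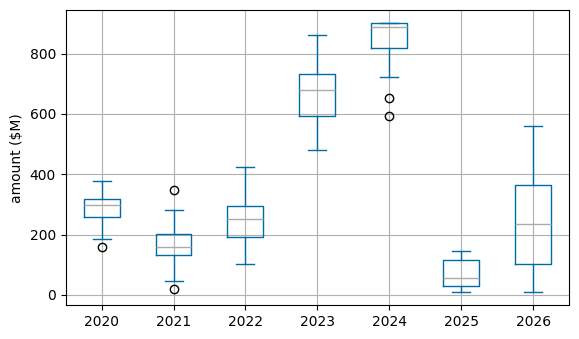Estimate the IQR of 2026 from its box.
≈ 300

Q3 ≈ 400, Q1 ≈ 100; IQR ≈ 300.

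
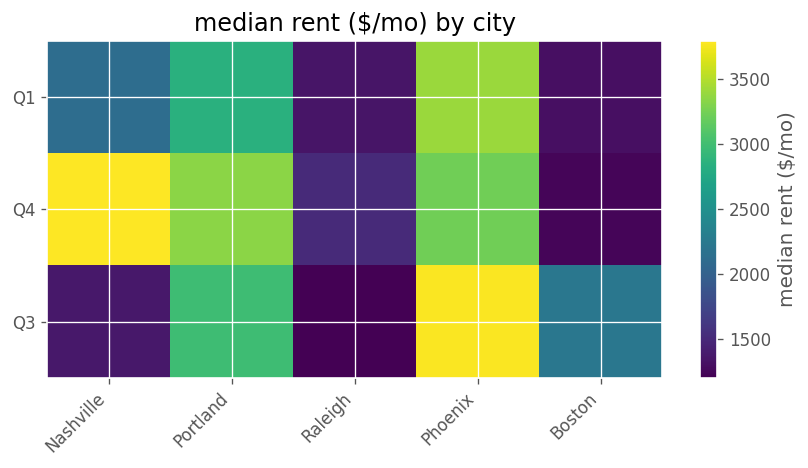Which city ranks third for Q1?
Top 4 for Q1: Phoenix ≈ 3500, Portland ≈ 3000, Nashville ≈ 2000, Raleigh ≈ 1500.

Nashville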